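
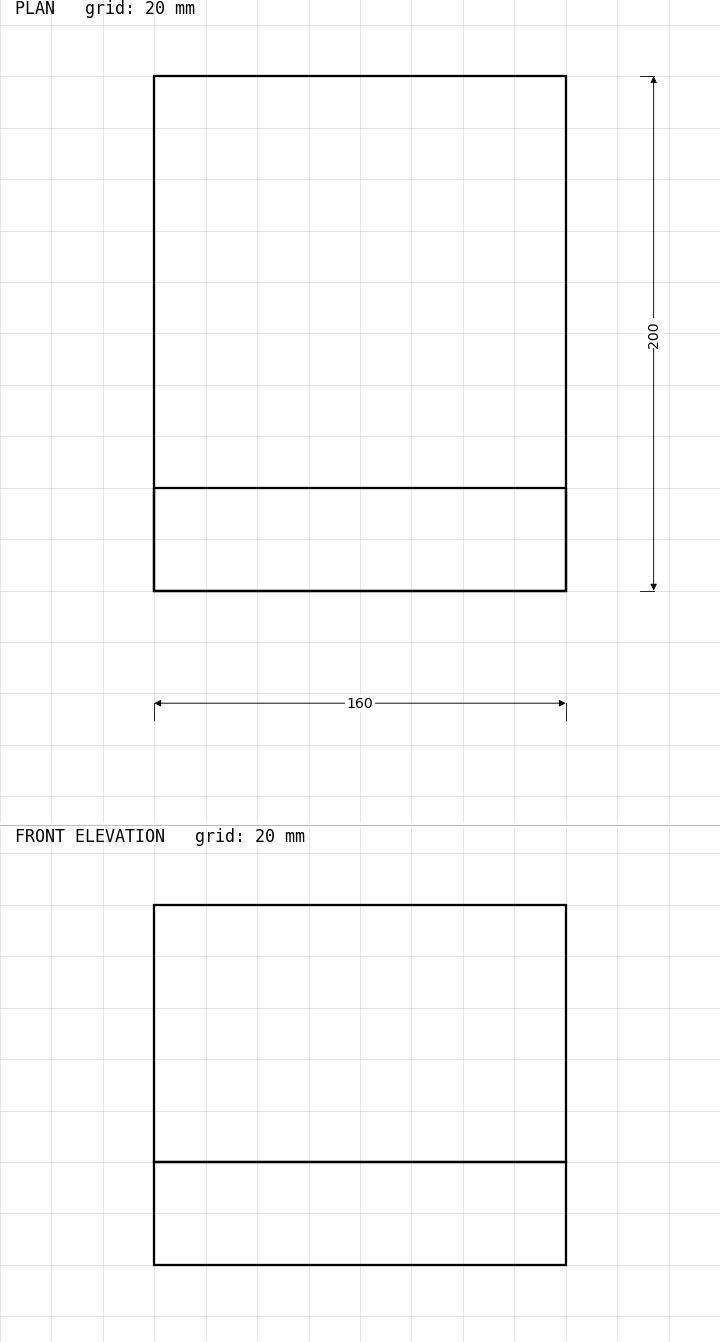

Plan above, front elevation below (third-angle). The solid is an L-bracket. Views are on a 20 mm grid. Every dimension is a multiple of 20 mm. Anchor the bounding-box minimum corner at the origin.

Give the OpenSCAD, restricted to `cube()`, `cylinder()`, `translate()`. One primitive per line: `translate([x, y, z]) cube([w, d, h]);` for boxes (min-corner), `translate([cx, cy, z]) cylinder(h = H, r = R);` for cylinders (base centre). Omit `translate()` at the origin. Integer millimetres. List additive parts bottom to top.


cube([160, 200, 40]);
translate([0, 0, 40]) cube([160, 40, 100]);


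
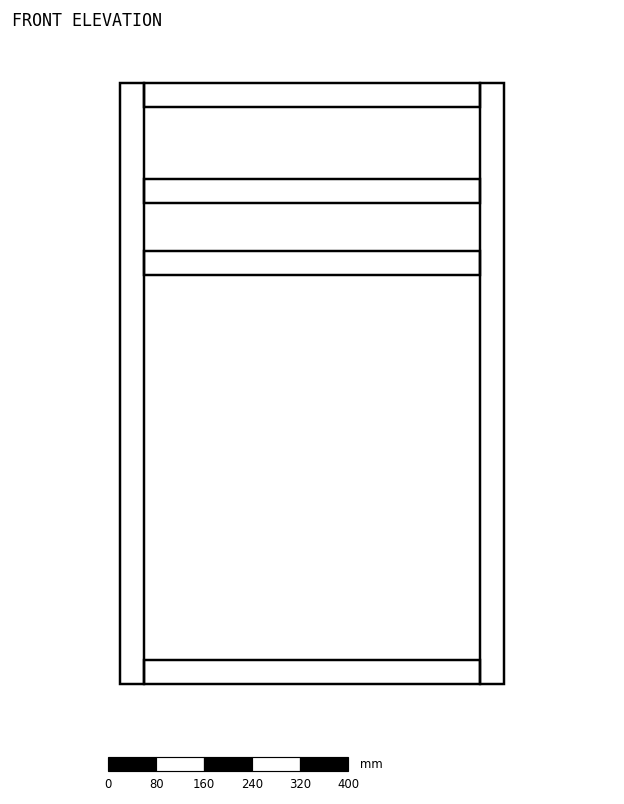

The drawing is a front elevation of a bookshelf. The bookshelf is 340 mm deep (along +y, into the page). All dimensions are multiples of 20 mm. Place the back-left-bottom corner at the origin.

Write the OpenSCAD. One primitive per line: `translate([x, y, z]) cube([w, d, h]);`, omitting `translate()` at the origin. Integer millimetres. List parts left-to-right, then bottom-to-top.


cube([40, 340, 1000]);
translate([40, 0, 0]) cube([560, 340, 40]);
translate([40, 0, 680]) cube([560, 340, 40]);
translate([40, 0, 800]) cube([560, 340, 40]);
translate([40, 0, 960]) cube([560, 340, 40]);
translate([600, 0, 0]) cube([40, 340, 1000]);


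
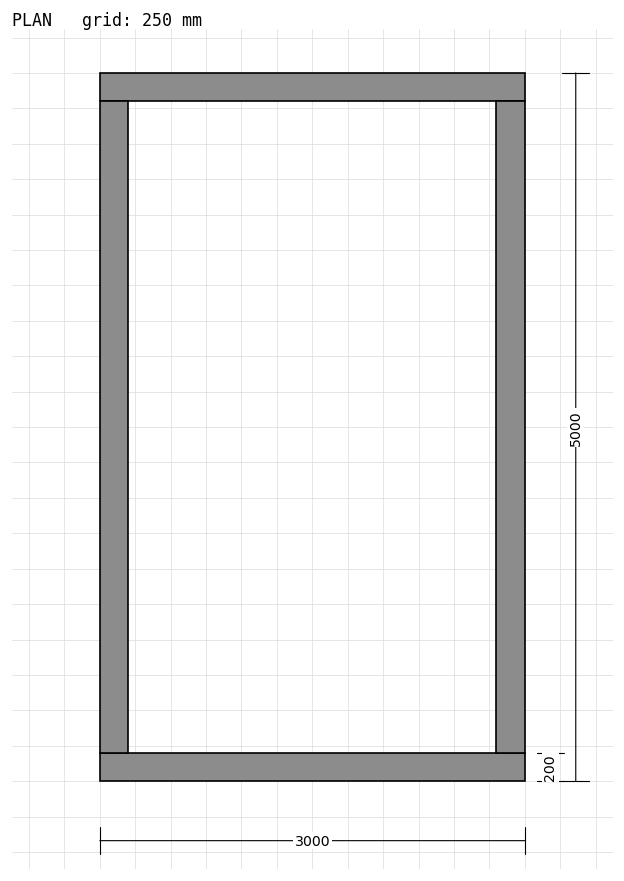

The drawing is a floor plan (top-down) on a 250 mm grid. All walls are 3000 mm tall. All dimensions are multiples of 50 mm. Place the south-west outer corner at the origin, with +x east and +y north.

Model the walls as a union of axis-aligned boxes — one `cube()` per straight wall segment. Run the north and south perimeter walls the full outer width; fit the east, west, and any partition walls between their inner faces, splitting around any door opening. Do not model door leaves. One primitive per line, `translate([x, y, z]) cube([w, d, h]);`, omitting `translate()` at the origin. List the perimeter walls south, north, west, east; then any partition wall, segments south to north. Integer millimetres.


cube([3000, 200, 3000]);
translate([0, 4800, 0]) cube([3000, 200, 3000]);
translate([0, 200, 0]) cube([200, 4600, 3000]);
translate([2800, 200, 0]) cube([200, 4600, 3000]);


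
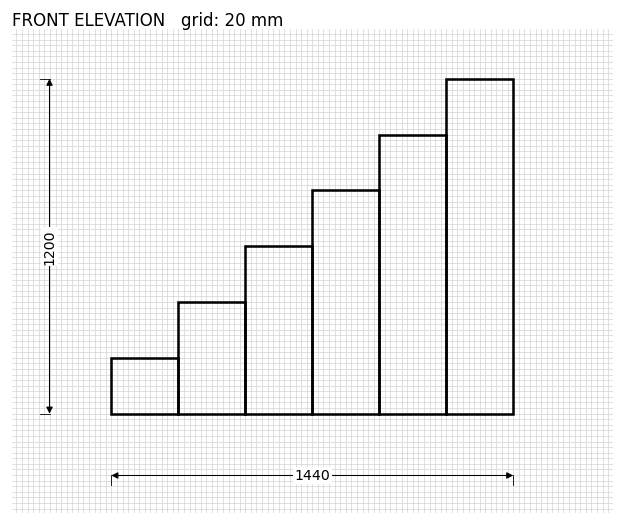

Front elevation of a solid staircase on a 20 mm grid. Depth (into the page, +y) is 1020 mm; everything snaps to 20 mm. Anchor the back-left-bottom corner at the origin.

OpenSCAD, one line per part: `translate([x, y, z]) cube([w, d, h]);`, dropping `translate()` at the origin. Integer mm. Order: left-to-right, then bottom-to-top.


cube([240, 1020, 200]);
translate([240, 0, 0]) cube([240, 1020, 400]);
translate([480, 0, 0]) cube([240, 1020, 600]);
translate([720, 0, 0]) cube([240, 1020, 800]);
translate([960, 0, 0]) cube([240, 1020, 1000]);
translate([1200, 0, 0]) cube([240, 1020, 1200]);


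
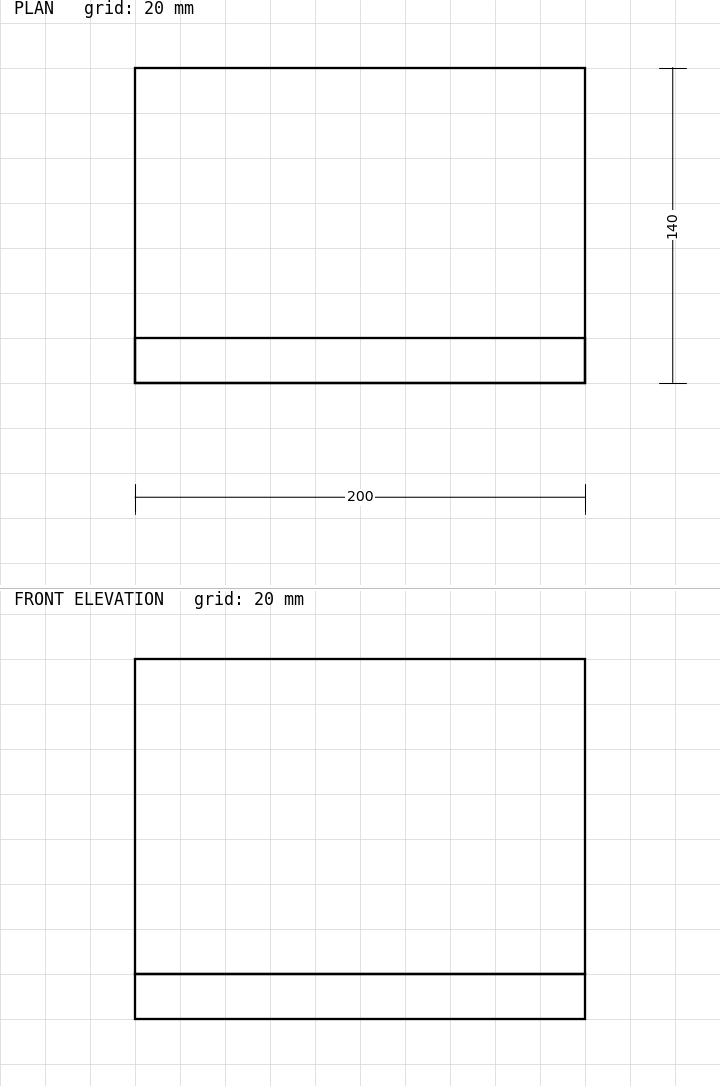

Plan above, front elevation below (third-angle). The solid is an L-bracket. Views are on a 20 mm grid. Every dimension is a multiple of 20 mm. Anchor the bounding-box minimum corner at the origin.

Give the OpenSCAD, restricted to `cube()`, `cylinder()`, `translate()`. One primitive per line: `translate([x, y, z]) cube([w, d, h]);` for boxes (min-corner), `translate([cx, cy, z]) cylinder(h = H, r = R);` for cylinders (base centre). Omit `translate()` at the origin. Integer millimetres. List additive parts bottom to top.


cube([200, 140, 20]);
translate([0, 0, 20]) cube([200, 20, 140]);


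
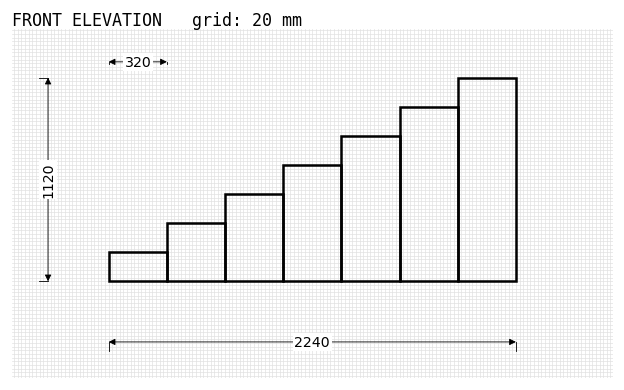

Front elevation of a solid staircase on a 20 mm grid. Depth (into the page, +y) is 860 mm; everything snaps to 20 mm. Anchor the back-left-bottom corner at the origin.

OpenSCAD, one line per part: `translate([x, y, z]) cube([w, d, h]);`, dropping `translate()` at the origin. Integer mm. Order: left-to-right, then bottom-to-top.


cube([320, 860, 160]);
translate([320, 0, 0]) cube([320, 860, 320]);
translate([640, 0, 0]) cube([320, 860, 480]);
translate([960, 0, 0]) cube([320, 860, 640]);
translate([1280, 0, 0]) cube([320, 860, 800]);
translate([1600, 0, 0]) cube([320, 860, 960]);
translate([1920, 0, 0]) cube([320, 860, 1120]);


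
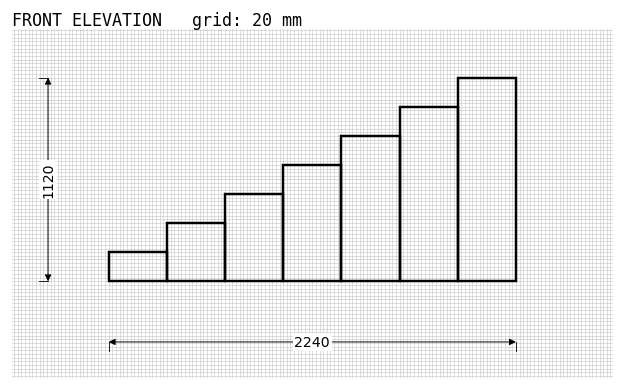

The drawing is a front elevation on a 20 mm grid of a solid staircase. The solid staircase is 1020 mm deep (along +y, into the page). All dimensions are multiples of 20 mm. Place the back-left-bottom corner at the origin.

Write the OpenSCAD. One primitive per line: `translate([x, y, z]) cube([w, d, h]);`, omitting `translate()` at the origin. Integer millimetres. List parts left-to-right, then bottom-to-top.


cube([320, 1020, 160]);
translate([320, 0, 0]) cube([320, 1020, 320]);
translate([640, 0, 0]) cube([320, 1020, 480]);
translate([960, 0, 0]) cube([320, 1020, 640]);
translate([1280, 0, 0]) cube([320, 1020, 800]);
translate([1600, 0, 0]) cube([320, 1020, 960]);
translate([1920, 0, 0]) cube([320, 1020, 1120]);


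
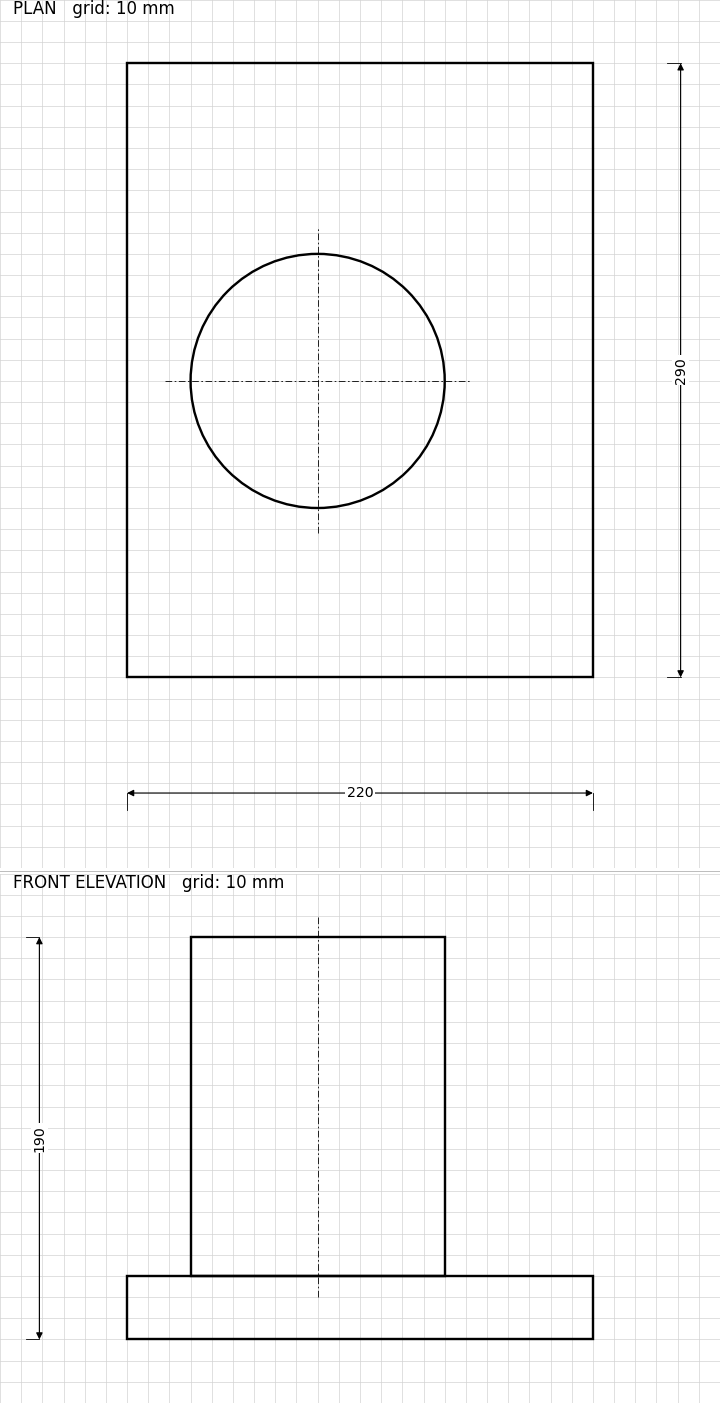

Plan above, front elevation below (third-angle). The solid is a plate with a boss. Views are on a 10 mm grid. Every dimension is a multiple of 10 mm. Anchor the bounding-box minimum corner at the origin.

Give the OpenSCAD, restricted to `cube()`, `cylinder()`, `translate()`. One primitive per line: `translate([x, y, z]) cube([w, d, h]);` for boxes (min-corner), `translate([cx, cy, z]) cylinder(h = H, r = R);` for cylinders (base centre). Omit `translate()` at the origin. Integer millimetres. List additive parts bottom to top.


cube([220, 290, 30]);
translate([90, 140, 30]) cylinder(h = 160, r = 60);


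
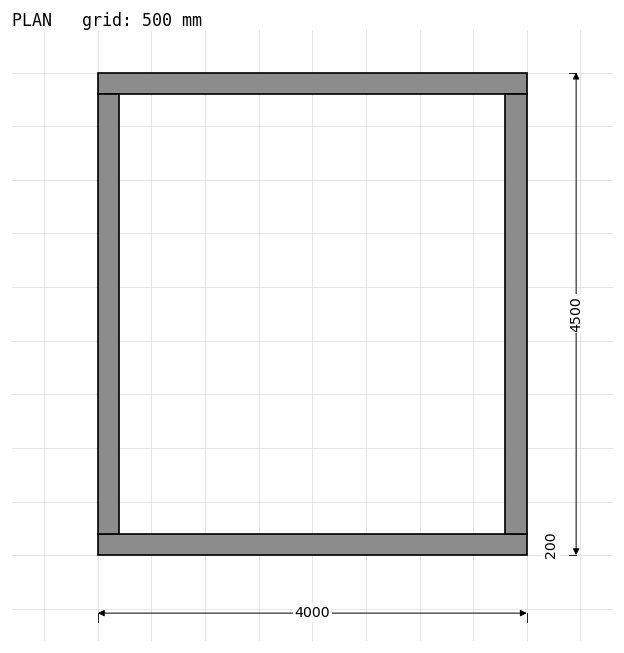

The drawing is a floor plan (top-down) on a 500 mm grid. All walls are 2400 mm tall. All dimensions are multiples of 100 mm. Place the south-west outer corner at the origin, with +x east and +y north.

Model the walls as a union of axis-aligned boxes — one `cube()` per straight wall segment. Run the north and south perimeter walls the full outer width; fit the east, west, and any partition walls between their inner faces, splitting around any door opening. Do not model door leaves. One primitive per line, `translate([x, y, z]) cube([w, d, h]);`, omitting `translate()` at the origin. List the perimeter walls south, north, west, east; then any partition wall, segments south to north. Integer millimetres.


cube([4000, 200, 2400]);
translate([0, 4300, 0]) cube([4000, 200, 2400]);
translate([0, 200, 0]) cube([200, 4100, 2400]);
translate([3800, 200, 0]) cube([200, 4100, 2400]);


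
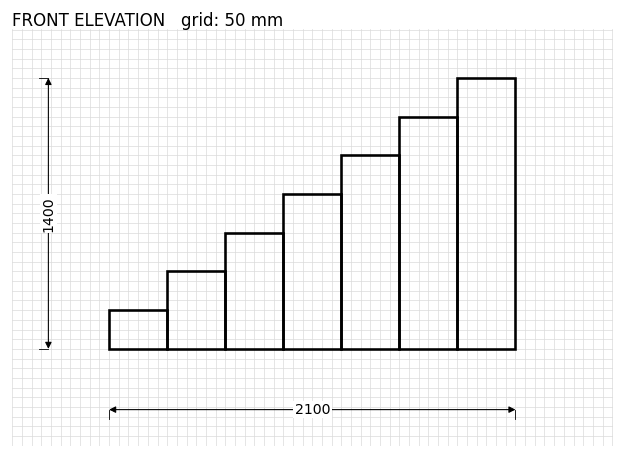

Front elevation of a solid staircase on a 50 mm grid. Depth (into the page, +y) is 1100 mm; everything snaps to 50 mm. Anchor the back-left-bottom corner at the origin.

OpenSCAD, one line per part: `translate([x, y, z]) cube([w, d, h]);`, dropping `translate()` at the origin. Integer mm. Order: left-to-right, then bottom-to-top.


cube([300, 1100, 200]);
translate([300, 0, 0]) cube([300, 1100, 400]);
translate([600, 0, 0]) cube([300, 1100, 600]);
translate([900, 0, 0]) cube([300, 1100, 800]);
translate([1200, 0, 0]) cube([300, 1100, 1000]);
translate([1500, 0, 0]) cube([300, 1100, 1200]);
translate([1800, 0, 0]) cube([300, 1100, 1400]);


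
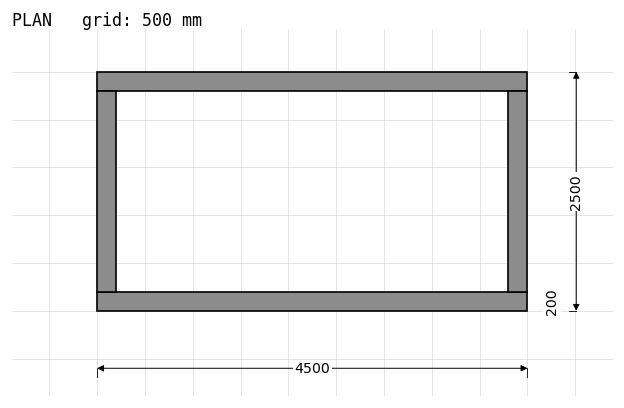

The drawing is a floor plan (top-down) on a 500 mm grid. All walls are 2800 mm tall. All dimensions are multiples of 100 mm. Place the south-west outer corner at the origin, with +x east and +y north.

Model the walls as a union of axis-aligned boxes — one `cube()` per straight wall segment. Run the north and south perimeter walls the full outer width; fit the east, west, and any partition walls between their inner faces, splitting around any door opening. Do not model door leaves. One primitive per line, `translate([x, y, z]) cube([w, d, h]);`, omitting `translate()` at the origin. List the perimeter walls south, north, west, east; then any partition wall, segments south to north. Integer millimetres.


cube([4500, 200, 2800]);
translate([0, 2300, 0]) cube([4500, 200, 2800]);
translate([0, 200, 0]) cube([200, 2100, 2800]);
translate([4300, 200, 0]) cube([200, 2100, 2800]);


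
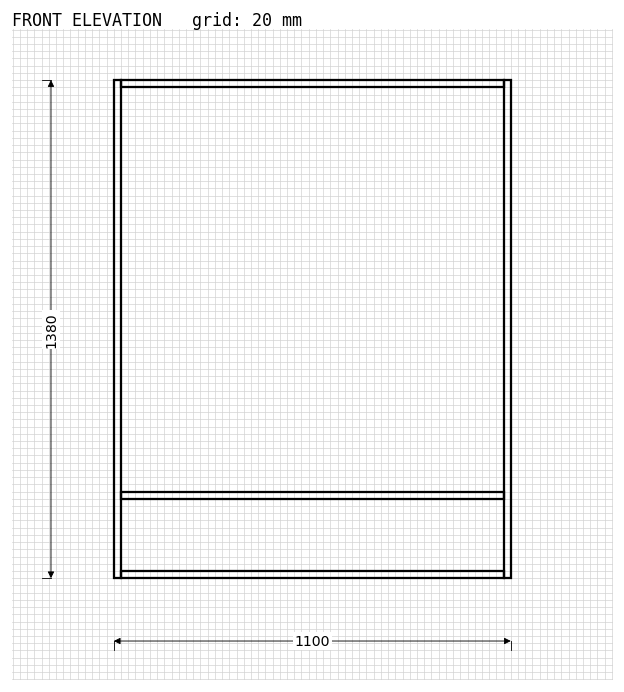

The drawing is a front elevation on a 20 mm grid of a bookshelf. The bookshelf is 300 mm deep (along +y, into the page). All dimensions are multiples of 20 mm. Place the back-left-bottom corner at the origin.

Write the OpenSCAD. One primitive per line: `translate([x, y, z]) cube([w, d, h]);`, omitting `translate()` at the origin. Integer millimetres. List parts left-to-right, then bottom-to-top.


cube([20, 300, 1380]);
translate([20, 0, 0]) cube([1060, 300, 20]);
translate([20, 0, 220]) cube([1060, 300, 20]);
translate([20, 0, 1360]) cube([1060, 300, 20]);
translate([1080, 0, 0]) cube([20, 300, 1380]);


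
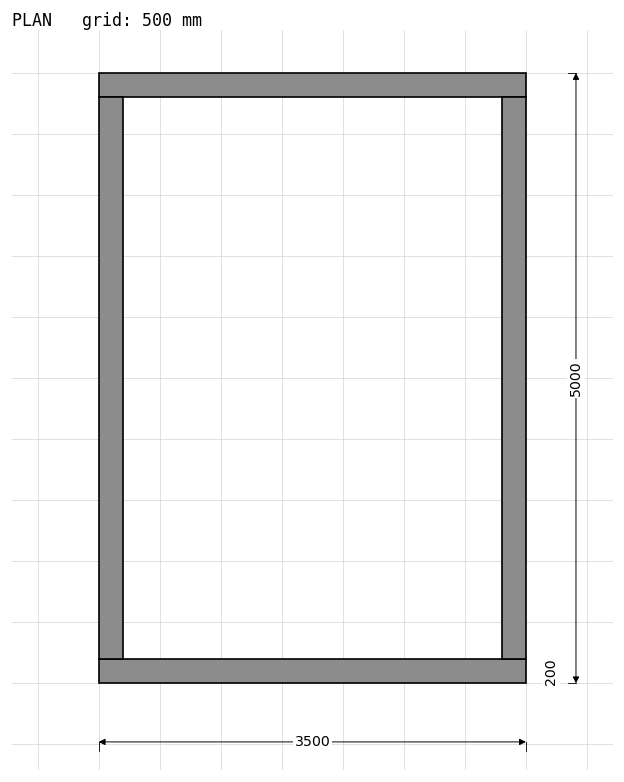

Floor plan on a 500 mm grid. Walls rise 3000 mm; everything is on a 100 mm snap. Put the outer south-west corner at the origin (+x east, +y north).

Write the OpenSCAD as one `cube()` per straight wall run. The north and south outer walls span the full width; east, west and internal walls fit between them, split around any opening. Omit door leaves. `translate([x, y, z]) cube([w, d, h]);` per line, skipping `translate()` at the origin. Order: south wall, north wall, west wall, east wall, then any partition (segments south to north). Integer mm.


cube([3500, 200, 3000]);
translate([0, 4800, 0]) cube([3500, 200, 3000]);
translate([0, 200, 0]) cube([200, 4600, 3000]);
translate([3300, 200, 0]) cube([200, 4600, 3000]);


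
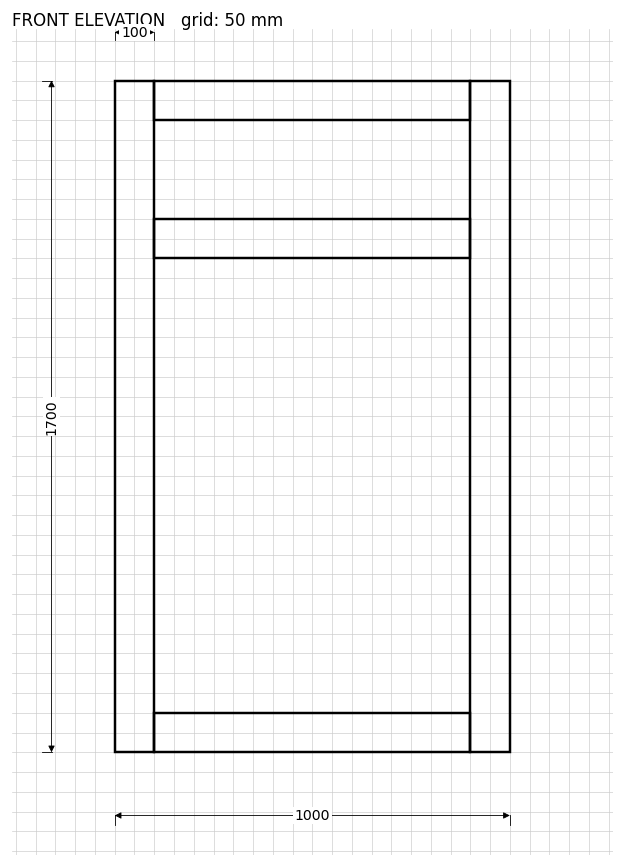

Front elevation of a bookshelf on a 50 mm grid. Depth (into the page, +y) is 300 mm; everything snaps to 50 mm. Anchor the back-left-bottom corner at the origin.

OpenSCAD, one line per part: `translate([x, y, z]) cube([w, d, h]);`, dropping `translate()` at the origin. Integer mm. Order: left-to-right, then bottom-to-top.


cube([100, 300, 1700]);
translate([100, 0, 0]) cube([800, 300, 100]);
translate([100, 0, 1250]) cube([800, 300, 100]);
translate([100, 0, 1600]) cube([800, 300, 100]);
translate([900, 0, 0]) cube([100, 300, 1700]);


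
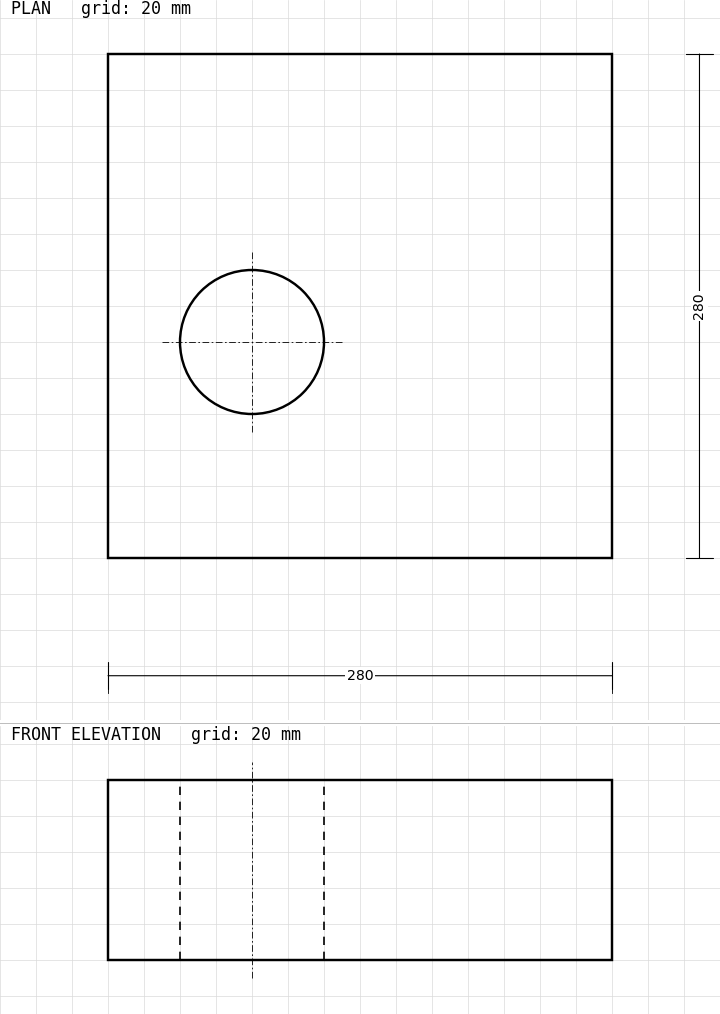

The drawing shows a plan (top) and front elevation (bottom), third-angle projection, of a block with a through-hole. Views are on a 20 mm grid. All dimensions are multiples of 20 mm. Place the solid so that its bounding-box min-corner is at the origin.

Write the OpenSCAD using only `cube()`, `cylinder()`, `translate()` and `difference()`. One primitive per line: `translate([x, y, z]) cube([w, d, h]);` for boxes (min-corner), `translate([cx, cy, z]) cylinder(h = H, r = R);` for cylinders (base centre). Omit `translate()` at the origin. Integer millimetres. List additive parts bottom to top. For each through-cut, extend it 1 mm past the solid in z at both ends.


difference() {
  cube([280, 280, 100]);
  translate([80, 120, -1]) cylinder(h = 102, r = 40);
}


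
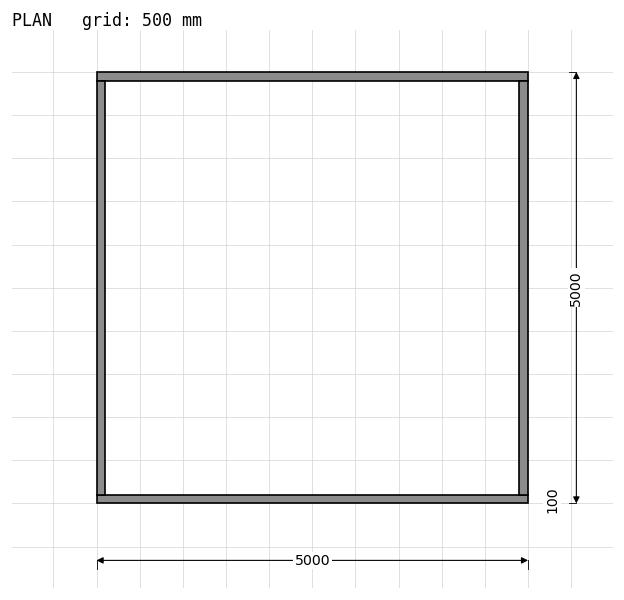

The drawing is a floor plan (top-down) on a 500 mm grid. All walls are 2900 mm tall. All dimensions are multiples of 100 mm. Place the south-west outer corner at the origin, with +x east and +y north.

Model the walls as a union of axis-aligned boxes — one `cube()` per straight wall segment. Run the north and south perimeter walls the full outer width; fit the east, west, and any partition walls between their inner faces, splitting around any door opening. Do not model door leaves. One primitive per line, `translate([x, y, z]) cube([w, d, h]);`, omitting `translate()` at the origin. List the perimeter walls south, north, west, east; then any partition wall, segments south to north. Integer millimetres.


cube([5000, 100, 2900]);
translate([0, 4900, 0]) cube([5000, 100, 2900]);
translate([0, 100, 0]) cube([100, 4800, 2900]);
translate([4900, 100, 0]) cube([100, 4800, 2900]);


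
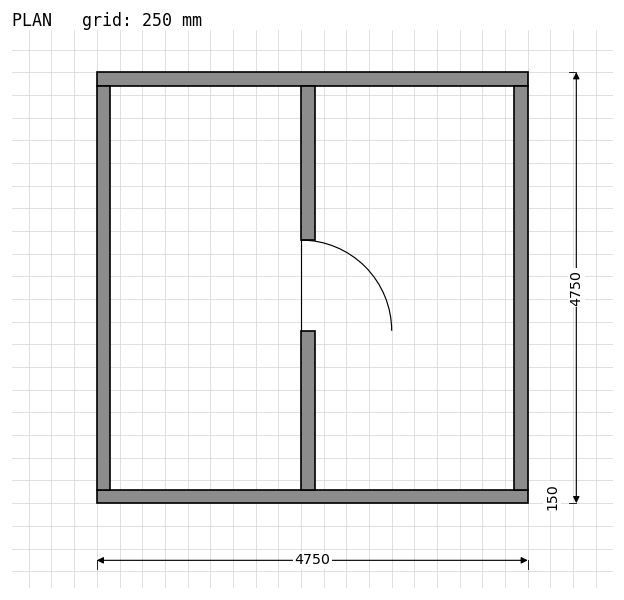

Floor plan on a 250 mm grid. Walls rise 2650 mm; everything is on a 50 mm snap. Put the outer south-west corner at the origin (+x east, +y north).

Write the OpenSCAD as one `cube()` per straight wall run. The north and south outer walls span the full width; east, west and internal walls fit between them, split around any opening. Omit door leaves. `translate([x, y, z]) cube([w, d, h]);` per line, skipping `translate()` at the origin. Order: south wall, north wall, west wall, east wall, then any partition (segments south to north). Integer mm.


cube([4750, 150, 2650]);
translate([0, 4600, 0]) cube([4750, 150, 2650]);
translate([0, 150, 0]) cube([150, 4450, 2650]);
translate([4600, 150, 0]) cube([150, 4450, 2650]);
translate([2250, 150, 0]) cube([150, 1750, 2650]);
translate([2250, 2900, 0]) cube([150, 1700, 2650]);


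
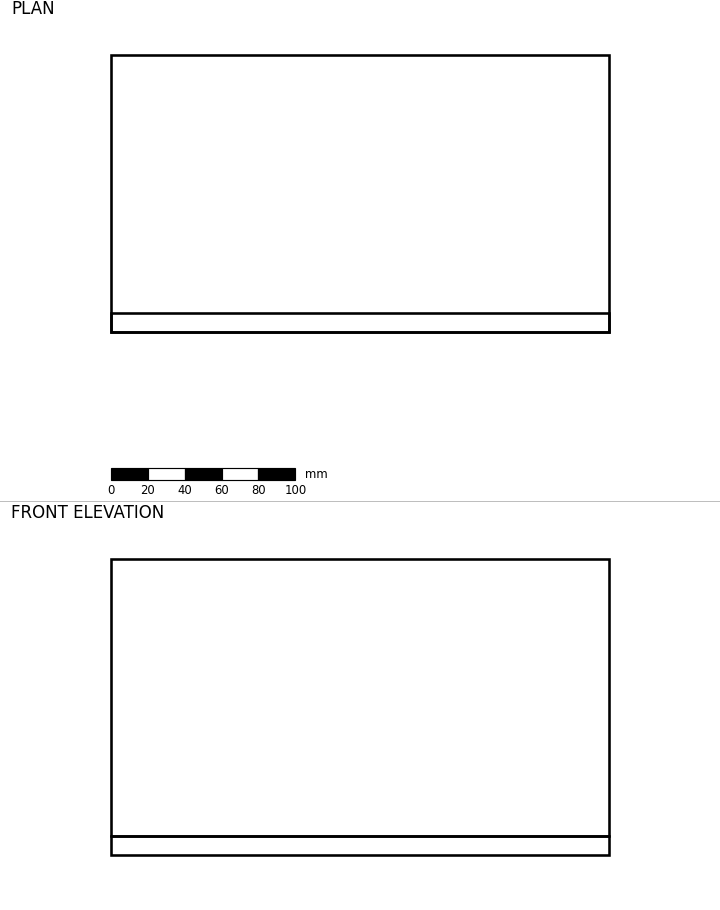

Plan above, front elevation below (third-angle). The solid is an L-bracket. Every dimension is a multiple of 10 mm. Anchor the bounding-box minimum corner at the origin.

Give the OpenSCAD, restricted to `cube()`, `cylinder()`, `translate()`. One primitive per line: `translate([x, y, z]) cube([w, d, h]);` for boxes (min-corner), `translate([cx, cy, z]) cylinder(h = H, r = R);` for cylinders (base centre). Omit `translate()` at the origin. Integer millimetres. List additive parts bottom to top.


cube([270, 150, 10]);
translate([0, 0, 10]) cube([270, 10, 150]);


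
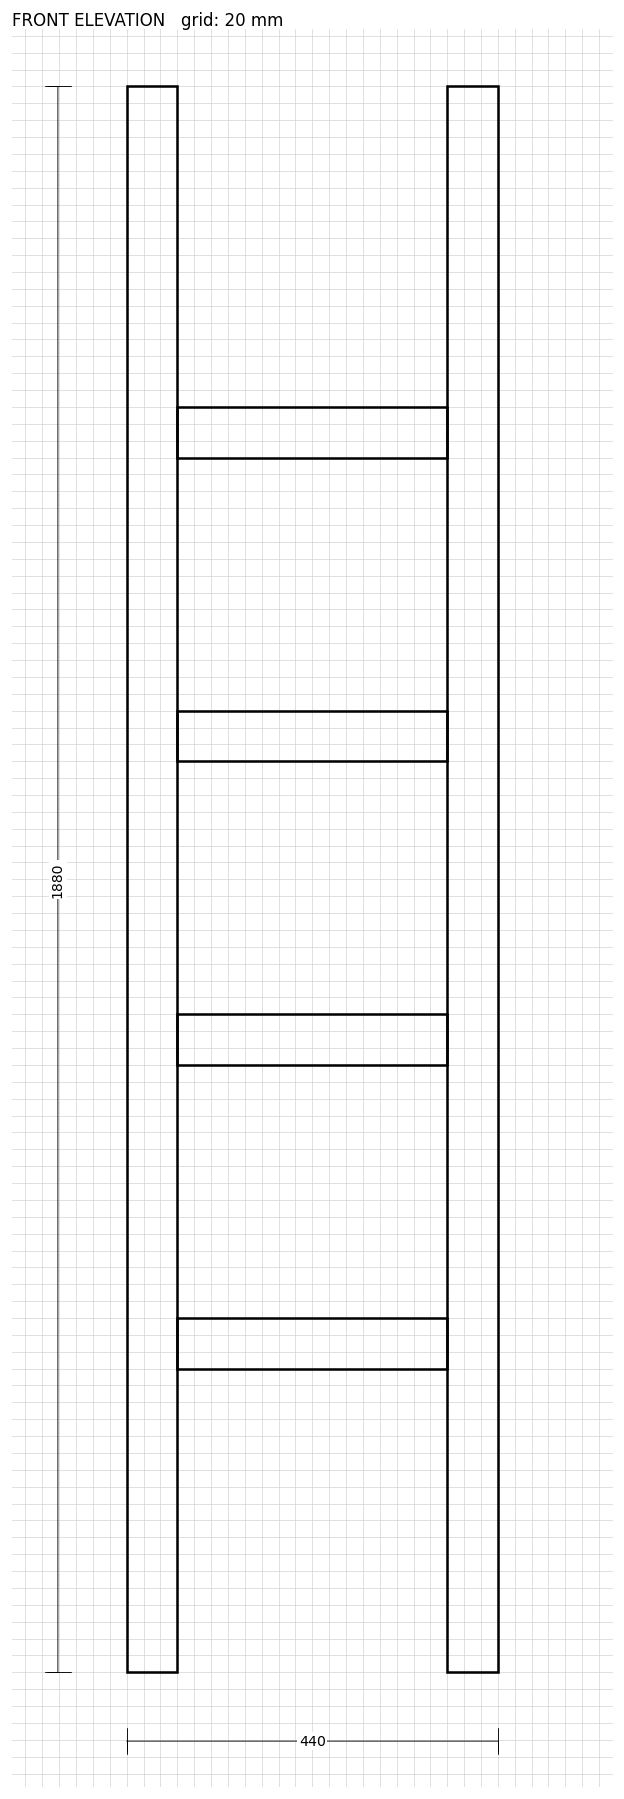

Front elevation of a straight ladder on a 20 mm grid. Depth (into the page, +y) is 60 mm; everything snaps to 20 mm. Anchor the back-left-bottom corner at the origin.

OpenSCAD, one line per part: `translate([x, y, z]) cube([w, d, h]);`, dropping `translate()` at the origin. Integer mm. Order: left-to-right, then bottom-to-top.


cube([60, 60, 1880]);
translate([60, 0, 360]) cube([320, 60, 60]);
translate([60, 0, 720]) cube([320, 60, 60]);
translate([60, 0, 1080]) cube([320, 60, 60]);
translate([60, 0, 1440]) cube([320, 60, 60]);
translate([380, 0, 0]) cube([60, 60, 1880]);


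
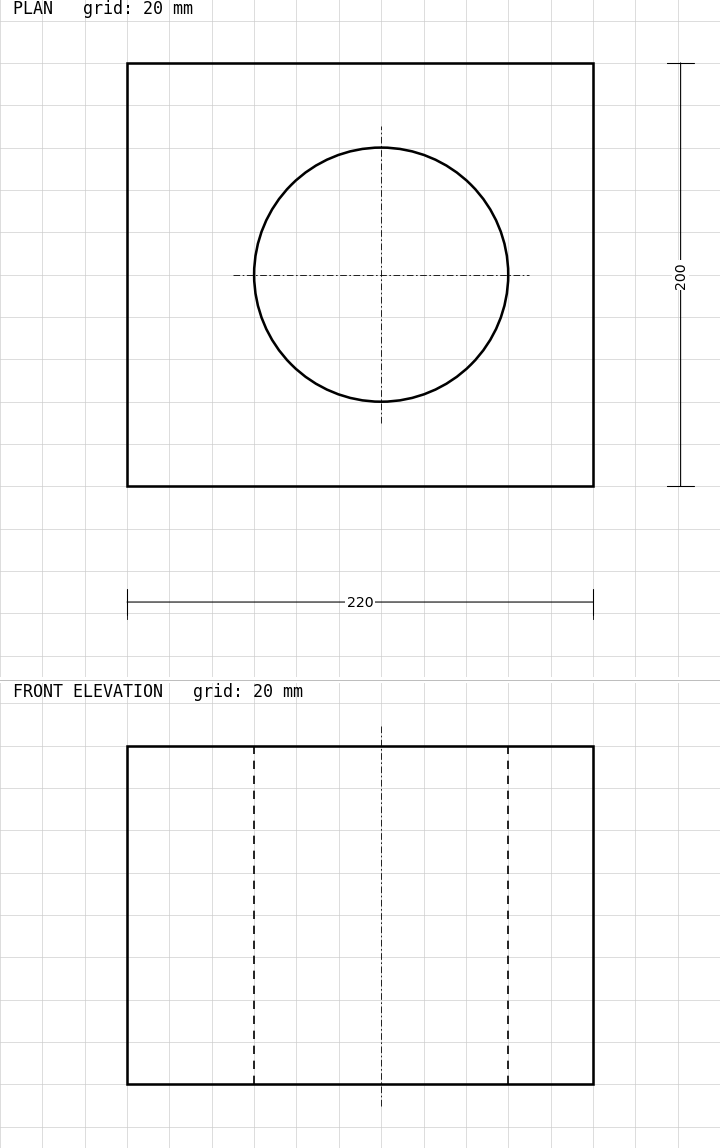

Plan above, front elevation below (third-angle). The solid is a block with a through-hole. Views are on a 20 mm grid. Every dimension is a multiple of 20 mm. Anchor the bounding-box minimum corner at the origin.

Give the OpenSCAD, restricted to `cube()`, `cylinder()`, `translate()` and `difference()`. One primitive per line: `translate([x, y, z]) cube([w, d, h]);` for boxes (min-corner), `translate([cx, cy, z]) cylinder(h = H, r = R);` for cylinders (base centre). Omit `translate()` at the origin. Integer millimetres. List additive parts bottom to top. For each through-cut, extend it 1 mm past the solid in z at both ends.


difference() {
  cube([220, 200, 160]);
  translate([120, 100, -1]) cylinder(h = 162, r = 60);
}


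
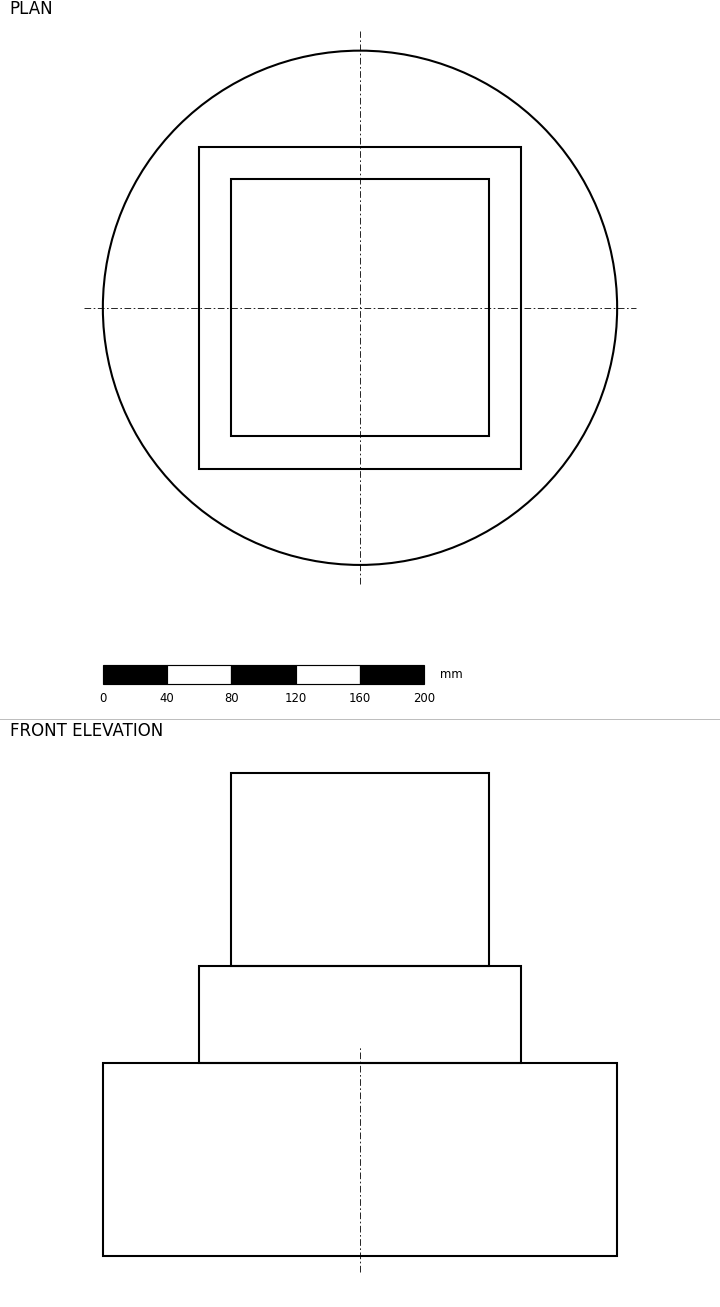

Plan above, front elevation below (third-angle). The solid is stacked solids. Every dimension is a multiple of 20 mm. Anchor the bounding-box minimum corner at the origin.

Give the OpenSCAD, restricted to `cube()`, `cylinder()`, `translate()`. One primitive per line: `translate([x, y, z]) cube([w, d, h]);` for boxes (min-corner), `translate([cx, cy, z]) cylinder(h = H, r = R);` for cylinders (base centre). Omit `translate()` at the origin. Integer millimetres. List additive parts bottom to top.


translate([160, 160, 0]) cylinder(h = 120, r = 160);
translate([60, 60, 120]) cube([200, 200, 60]);
translate([80, 80, 180]) cube([160, 160, 120]);


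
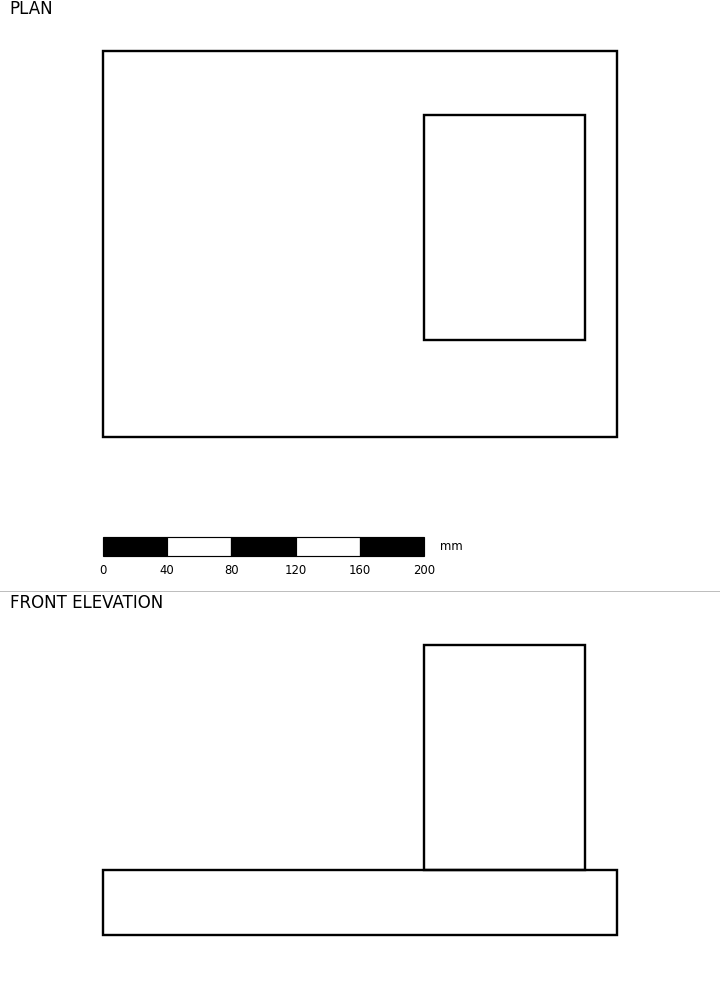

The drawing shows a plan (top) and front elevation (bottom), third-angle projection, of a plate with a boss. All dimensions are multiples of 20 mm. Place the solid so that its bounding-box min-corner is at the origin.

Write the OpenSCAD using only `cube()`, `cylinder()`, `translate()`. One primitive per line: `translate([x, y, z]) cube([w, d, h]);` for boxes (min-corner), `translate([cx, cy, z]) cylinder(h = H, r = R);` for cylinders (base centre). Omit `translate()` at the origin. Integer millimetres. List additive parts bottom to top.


cube([320, 240, 40]);
translate([200, 60, 40]) cube([100, 140, 140]);


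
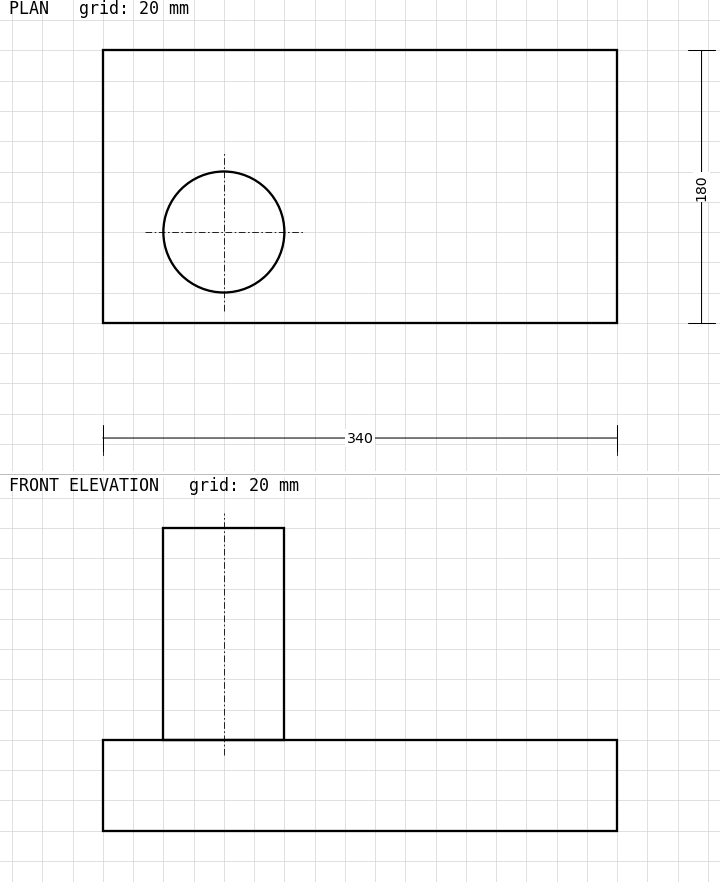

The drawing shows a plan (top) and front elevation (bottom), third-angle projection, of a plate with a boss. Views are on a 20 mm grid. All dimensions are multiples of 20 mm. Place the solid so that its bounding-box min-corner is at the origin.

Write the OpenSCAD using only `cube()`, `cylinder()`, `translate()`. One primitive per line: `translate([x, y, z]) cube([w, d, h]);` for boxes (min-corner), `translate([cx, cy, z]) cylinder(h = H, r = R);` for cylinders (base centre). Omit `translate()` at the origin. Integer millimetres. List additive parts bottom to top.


cube([340, 180, 60]);
translate([80, 60, 60]) cylinder(h = 140, r = 40);


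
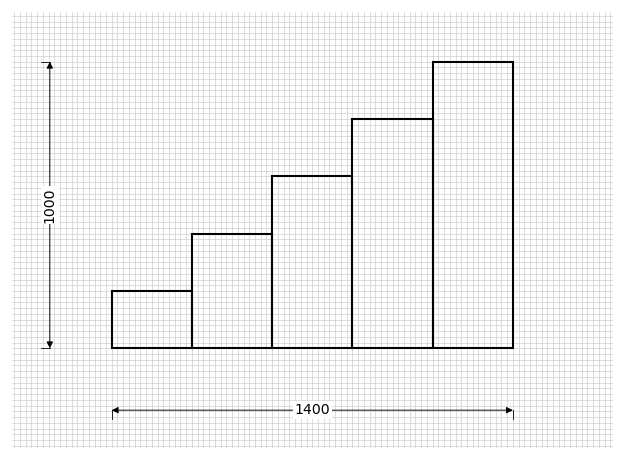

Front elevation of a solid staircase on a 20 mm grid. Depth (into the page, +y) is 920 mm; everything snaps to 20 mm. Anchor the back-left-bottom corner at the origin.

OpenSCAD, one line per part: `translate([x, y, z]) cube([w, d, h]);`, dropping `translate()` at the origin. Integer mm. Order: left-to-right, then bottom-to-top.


cube([280, 920, 200]);
translate([280, 0, 0]) cube([280, 920, 400]);
translate([560, 0, 0]) cube([280, 920, 600]);
translate([840, 0, 0]) cube([280, 920, 800]);
translate([1120, 0, 0]) cube([280, 920, 1000]);


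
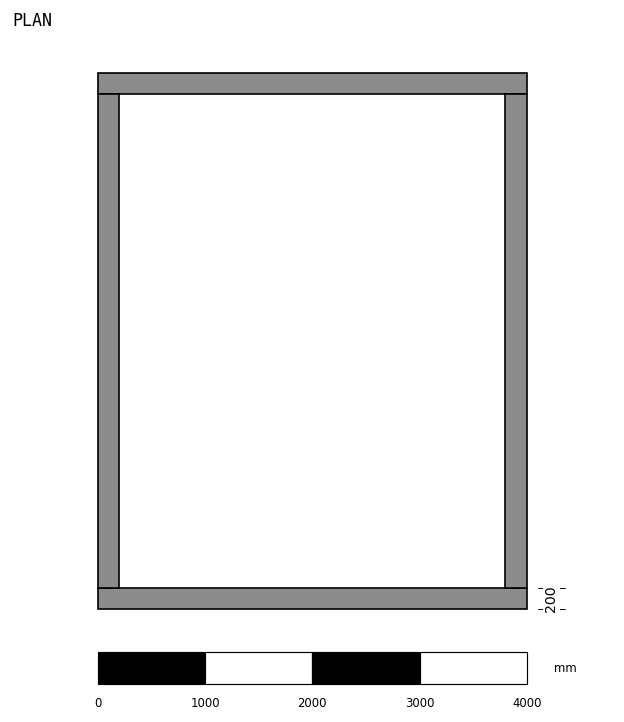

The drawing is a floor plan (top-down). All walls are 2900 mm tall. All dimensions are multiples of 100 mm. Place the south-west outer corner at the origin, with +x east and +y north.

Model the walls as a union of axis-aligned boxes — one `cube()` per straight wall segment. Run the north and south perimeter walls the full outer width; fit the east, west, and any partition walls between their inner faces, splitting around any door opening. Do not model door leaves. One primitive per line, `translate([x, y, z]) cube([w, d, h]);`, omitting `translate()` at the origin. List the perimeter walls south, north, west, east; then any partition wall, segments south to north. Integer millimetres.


cube([4000, 200, 2900]);
translate([0, 4800, 0]) cube([4000, 200, 2900]);
translate([0, 200, 0]) cube([200, 4600, 2900]);
translate([3800, 200, 0]) cube([200, 4600, 2900]);


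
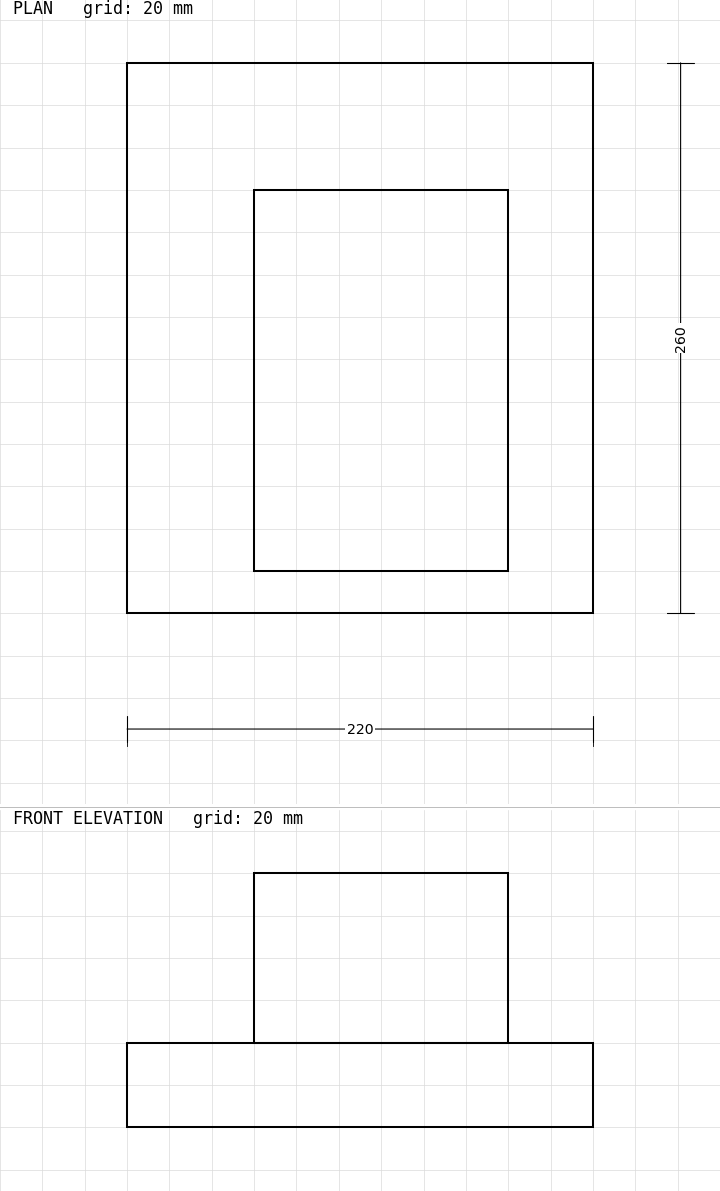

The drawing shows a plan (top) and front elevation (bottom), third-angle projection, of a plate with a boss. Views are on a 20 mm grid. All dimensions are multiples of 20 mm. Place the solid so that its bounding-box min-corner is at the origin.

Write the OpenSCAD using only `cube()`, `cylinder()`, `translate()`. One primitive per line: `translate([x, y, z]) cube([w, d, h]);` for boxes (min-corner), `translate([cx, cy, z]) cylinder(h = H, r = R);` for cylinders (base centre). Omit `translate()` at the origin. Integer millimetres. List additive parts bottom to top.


cube([220, 260, 40]);
translate([60, 20, 40]) cube([120, 180, 80]);


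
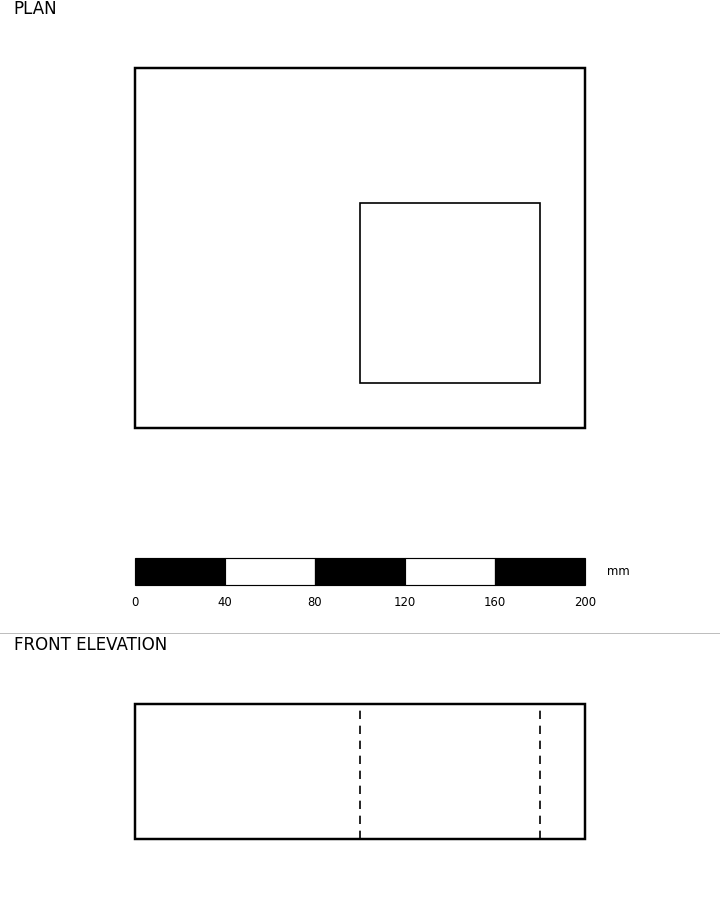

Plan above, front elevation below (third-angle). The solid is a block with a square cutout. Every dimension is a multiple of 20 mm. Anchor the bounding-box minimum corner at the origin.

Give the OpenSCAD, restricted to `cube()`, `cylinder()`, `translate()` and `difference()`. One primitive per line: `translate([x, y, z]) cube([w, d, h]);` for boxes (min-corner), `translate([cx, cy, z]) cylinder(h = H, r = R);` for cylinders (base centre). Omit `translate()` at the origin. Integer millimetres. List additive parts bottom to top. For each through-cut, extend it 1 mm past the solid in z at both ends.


difference() {
  cube([200, 160, 60]);
  translate([100, 20, -1]) cube([80, 80, 62]);
}


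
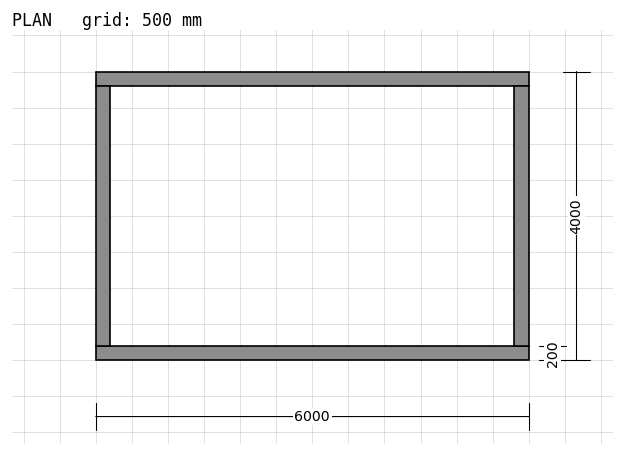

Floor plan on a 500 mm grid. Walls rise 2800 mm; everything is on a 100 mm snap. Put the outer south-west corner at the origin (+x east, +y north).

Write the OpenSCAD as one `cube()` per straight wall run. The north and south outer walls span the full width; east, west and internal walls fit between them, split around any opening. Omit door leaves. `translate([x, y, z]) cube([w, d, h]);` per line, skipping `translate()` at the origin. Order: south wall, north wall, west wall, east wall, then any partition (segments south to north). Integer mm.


cube([6000, 200, 2800]);
translate([0, 3800, 0]) cube([6000, 200, 2800]);
translate([0, 200, 0]) cube([200, 3600, 2800]);
translate([5800, 200, 0]) cube([200, 3600, 2800]);


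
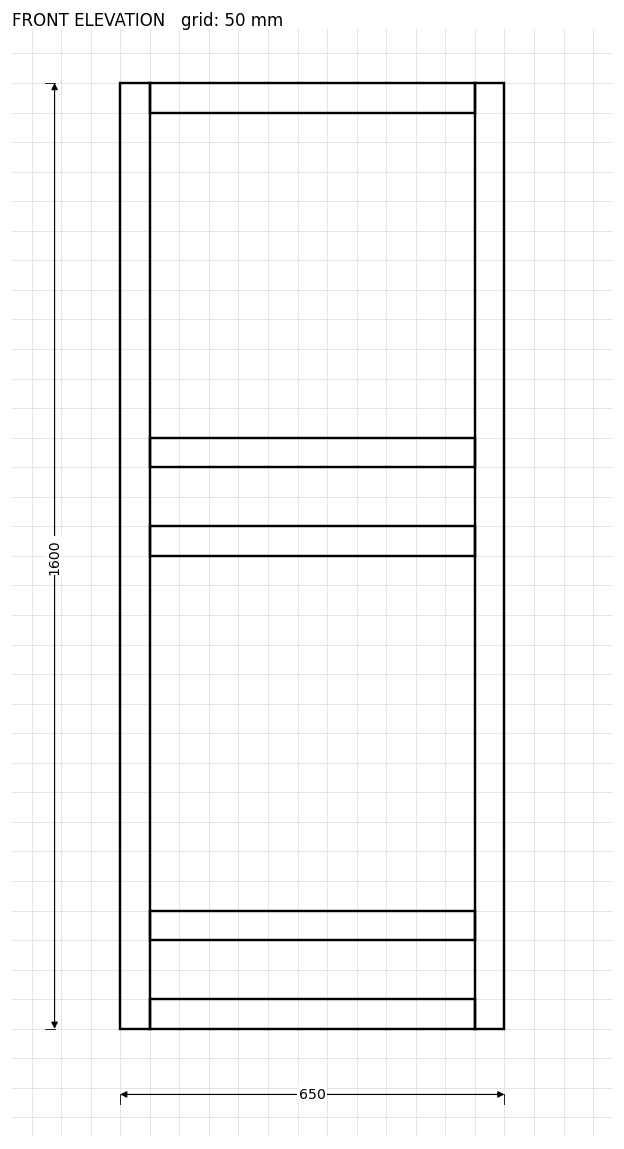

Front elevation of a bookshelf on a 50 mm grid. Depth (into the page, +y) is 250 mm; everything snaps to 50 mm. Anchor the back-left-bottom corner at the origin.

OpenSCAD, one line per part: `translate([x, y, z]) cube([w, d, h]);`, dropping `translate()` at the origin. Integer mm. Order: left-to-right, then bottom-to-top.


cube([50, 250, 1600]);
translate([50, 0, 0]) cube([550, 250, 50]);
translate([50, 0, 150]) cube([550, 250, 50]);
translate([50, 0, 800]) cube([550, 250, 50]);
translate([50, 0, 950]) cube([550, 250, 50]);
translate([50, 0, 1550]) cube([550, 250, 50]);
translate([600, 0, 0]) cube([50, 250, 1600]);


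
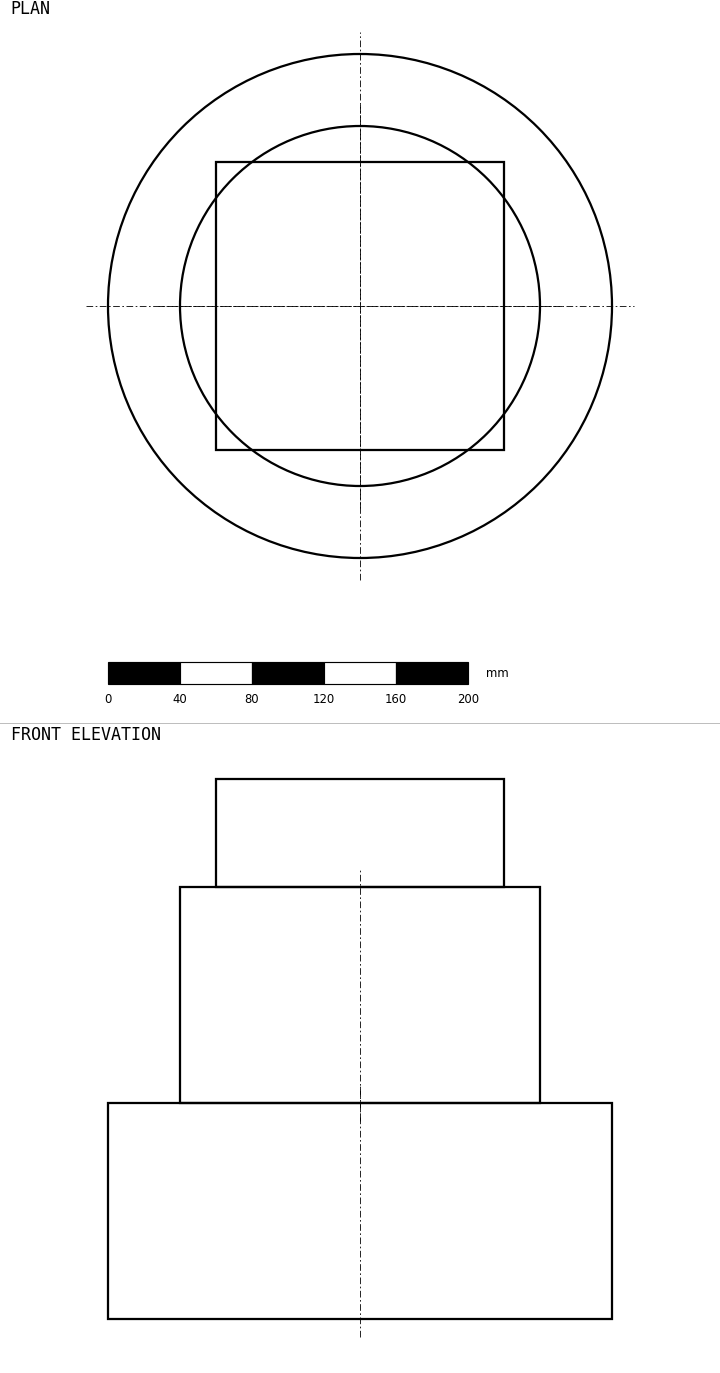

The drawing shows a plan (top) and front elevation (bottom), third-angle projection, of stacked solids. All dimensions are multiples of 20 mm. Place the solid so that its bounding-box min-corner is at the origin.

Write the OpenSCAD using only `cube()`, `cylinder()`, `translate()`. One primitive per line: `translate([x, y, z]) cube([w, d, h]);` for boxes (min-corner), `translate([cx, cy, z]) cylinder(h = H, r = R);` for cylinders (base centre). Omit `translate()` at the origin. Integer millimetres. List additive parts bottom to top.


translate([140, 140, 0]) cylinder(h = 120, r = 140);
translate([140, 140, 120]) cylinder(h = 120, r = 100);
translate([60, 60, 240]) cube([160, 160, 60]);


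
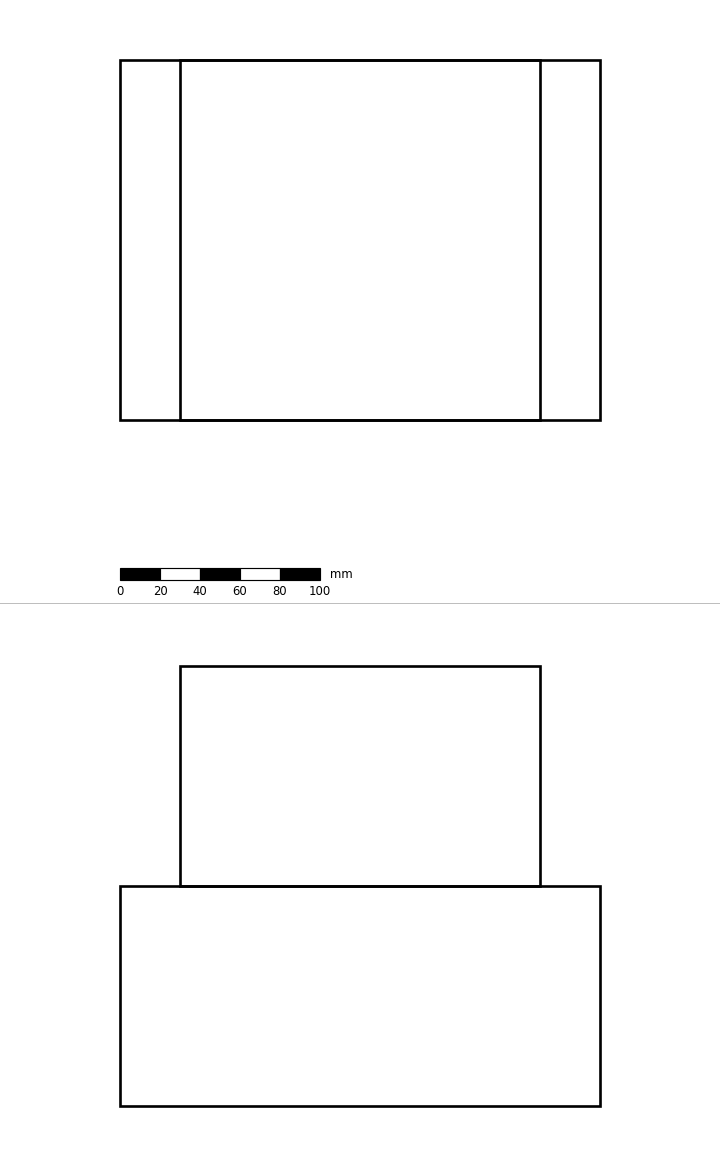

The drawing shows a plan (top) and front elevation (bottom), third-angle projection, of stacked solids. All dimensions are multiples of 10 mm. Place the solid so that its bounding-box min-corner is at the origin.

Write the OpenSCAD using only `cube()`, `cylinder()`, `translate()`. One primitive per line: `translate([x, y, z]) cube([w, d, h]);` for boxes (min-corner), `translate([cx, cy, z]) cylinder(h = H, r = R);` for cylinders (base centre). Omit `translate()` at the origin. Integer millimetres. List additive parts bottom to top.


cube([240, 180, 110]);
translate([30, 0, 110]) cube([180, 180, 110]);


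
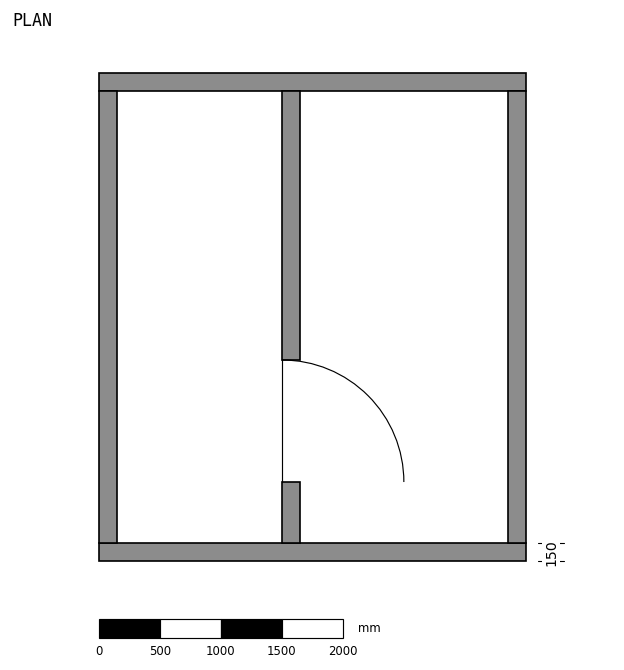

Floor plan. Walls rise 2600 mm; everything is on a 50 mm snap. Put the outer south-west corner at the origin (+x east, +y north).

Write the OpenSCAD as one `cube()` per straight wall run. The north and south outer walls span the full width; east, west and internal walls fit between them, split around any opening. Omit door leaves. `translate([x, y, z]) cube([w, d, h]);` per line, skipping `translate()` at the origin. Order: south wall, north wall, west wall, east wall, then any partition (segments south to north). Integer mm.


cube([3500, 150, 2600]);
translate([0, 3850, 0]) cube([3500, 150, 2600]);
translate([0, 150, 0]) cube([150, 3700, 2600]);
translate([3350, 150, 0]) cube([150, 3700, 2600]);
translate([1500, 150, 0]) cube([150, 500, 2600]);
translate([1500, 1650, 0]) cube([150, 2200, 2600]);


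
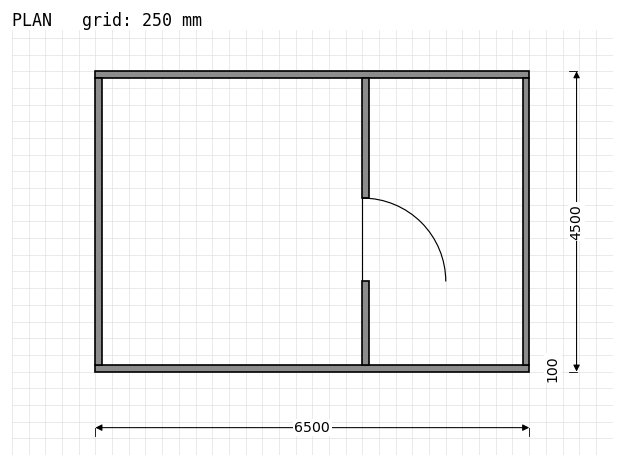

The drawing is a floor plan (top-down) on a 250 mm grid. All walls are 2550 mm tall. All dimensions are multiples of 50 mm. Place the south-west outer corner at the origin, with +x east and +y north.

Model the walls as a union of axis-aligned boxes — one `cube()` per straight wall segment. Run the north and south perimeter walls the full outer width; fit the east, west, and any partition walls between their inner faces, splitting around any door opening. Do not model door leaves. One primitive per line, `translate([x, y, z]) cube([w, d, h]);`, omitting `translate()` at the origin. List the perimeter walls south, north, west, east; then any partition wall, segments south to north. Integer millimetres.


cube([6500, 100, 2550]);
translate([0, 4400, 0]) cube([6500, 100, 2550]);
translate([0, 100, 0]) cube([100, 4300, 2550]);
translate([6400, 100, 0]) cube([100, 4300, 2550]);
translate([4000, 100, 0]) cube([100, 1250, 2550]);
translate([4000, 2600, 0]) cube([100, 1800, 2550]);


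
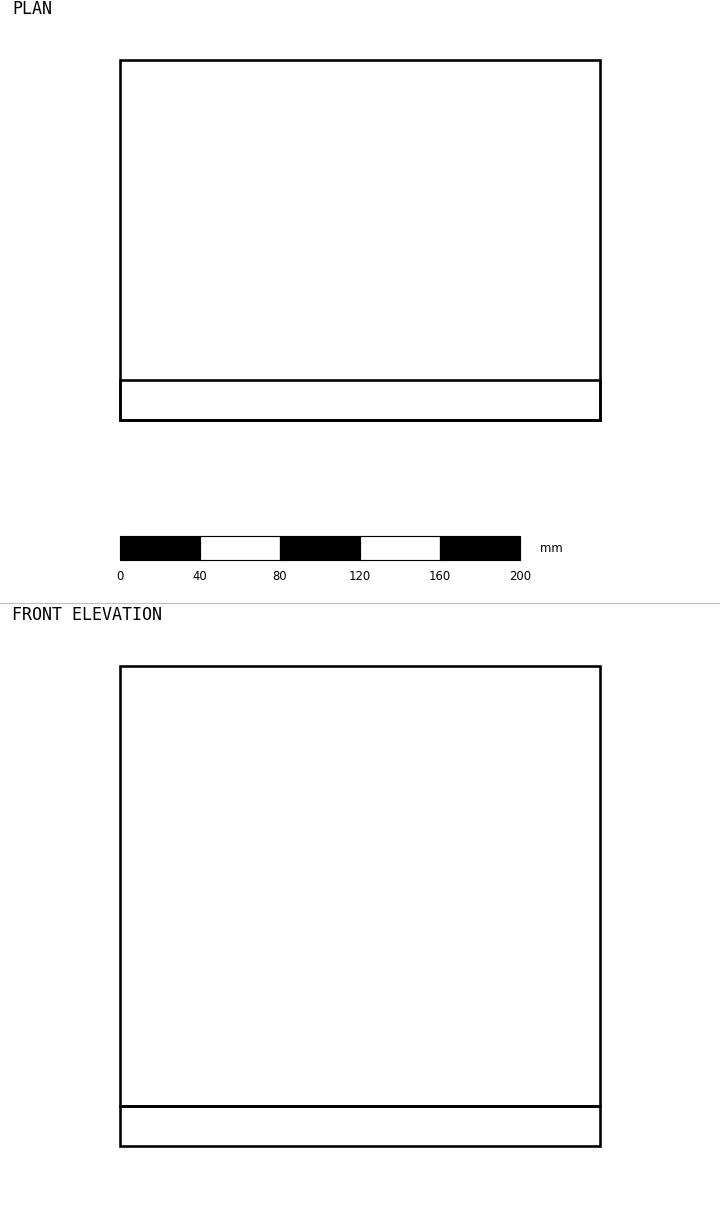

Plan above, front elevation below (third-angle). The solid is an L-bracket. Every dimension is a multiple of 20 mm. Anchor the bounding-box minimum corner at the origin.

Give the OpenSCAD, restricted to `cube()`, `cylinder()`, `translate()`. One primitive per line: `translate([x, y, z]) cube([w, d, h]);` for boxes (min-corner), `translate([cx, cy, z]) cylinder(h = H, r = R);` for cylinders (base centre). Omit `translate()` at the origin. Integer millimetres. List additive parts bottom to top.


cube([240, 180, 20]);
translate([0, 0, 20]) cube([240, 20, 220]);


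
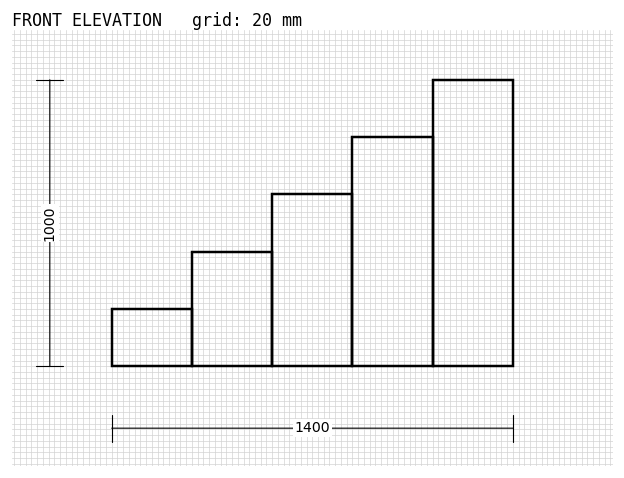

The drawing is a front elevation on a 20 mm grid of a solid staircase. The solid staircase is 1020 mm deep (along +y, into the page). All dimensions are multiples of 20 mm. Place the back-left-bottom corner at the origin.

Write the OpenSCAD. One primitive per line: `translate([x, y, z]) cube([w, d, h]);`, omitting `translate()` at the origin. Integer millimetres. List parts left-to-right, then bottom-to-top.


cube([280, 1020, 200]);
translate([280, 0, 0]) cube([280, 1020, 400]);
translate([560, 0, 0]) cube([280, 1020, 600]);
translate([840, 0, 0]) cube([280, 1020, 800]);
translate([1120, 0, 0]) cube([280, 1020, 1000]);


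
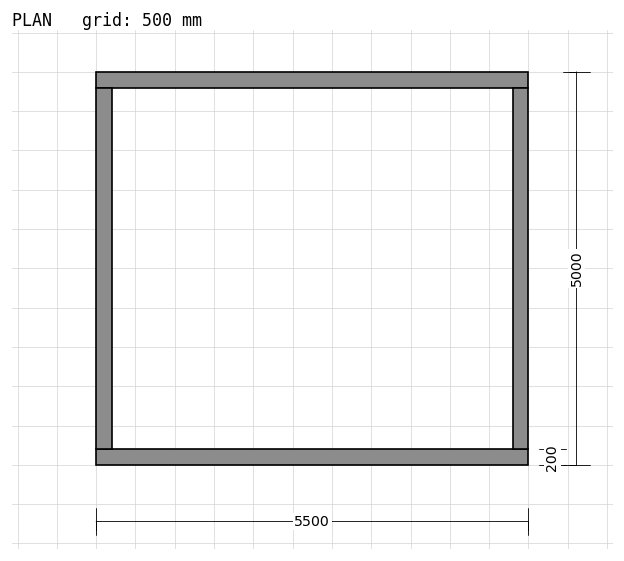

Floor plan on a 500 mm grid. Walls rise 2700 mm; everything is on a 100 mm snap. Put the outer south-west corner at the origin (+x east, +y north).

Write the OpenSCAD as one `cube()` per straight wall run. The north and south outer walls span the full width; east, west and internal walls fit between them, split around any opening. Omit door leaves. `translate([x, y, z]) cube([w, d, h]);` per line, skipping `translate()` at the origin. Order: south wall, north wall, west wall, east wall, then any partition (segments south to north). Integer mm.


cube([5500, 200, 2700]);
translate([0, 4800, 0]) cube([5500, 200, 2700]);
translate([0, 200, 0]) cube([200, 4600, 2700]);
translate([5300, 200, 0]) cube([200, 4600, 2700]);


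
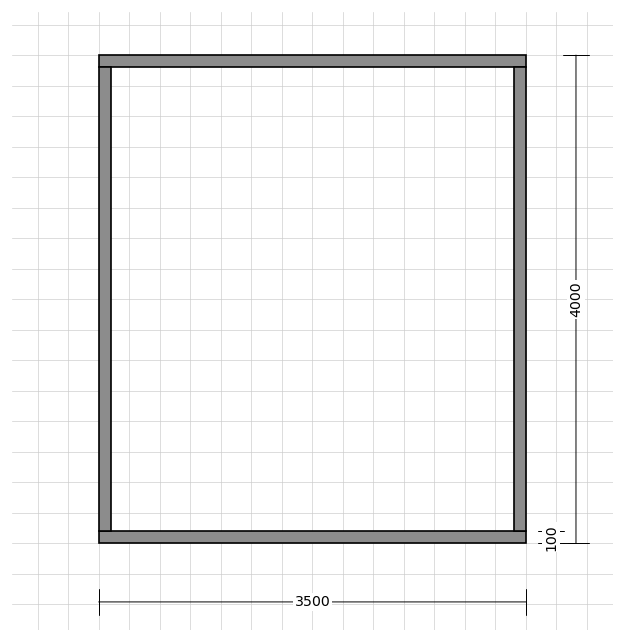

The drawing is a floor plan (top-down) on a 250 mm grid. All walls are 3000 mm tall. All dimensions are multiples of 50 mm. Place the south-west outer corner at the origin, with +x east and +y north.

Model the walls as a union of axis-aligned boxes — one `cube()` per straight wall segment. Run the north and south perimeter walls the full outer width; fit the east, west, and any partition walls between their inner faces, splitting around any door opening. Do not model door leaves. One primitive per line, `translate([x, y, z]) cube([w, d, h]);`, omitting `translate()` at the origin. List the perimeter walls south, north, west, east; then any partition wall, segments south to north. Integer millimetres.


cube([3500, 100, 3000]);
translate([0, 3900, 0]) cube([3500, 100, 3000]);
translate([0, 100, 0]) cube([100, 3800, 3000]);
translate([3400, 100, 0]) cube([100, 3800, 3000]);


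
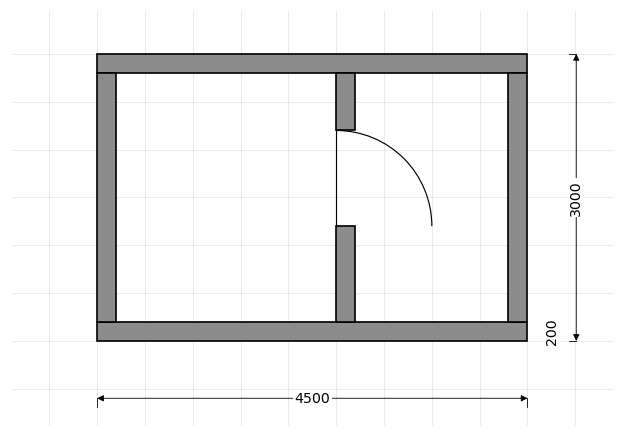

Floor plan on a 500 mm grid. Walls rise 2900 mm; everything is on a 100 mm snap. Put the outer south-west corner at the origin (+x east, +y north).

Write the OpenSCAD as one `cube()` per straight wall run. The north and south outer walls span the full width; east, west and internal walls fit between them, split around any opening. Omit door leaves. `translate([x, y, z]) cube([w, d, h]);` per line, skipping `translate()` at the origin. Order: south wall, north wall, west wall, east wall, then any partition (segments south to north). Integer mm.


cube([4500, 200, 2900]);
translate([0, 2800, 0]) cube([4500, 200, 2900]);
translate([0, 200, 0]) cube([200, 2600, 2900]);
translate([4300, 200, 0]) cube([200, 2600, 2900]);
translate([2500, 200, 0]) cube([200, 1000, 2900]);
translate([2500, 2200, 0]) cube([200, 600, 2900]);
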